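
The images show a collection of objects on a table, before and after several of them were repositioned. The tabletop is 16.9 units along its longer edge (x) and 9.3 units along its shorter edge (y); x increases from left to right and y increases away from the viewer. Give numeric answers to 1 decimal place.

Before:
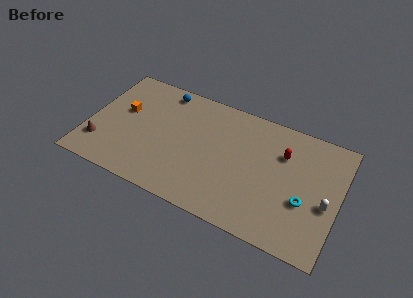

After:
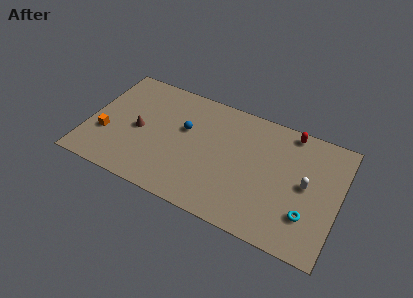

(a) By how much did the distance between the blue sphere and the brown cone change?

-3.6

Before: roughly 6.9 units apart; after: 3.3. That's 3.6 units closer together.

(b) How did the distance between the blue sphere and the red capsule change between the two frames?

-1.2

Before: roughly 8.6 units apart; after: 7.4. That's 1.2 units closer together.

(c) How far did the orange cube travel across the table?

2.5

From (2.2, 5.5) to (1.3, 3.2), the orange cube covered √(0.9² + 2.3²) ≈ 2.5 units.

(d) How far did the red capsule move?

1.9

The red capsule moved from about (13.0, 6.5) to (13.3, 8.4), a distance of √(0.3² + 1.9²) ≈ 1.9.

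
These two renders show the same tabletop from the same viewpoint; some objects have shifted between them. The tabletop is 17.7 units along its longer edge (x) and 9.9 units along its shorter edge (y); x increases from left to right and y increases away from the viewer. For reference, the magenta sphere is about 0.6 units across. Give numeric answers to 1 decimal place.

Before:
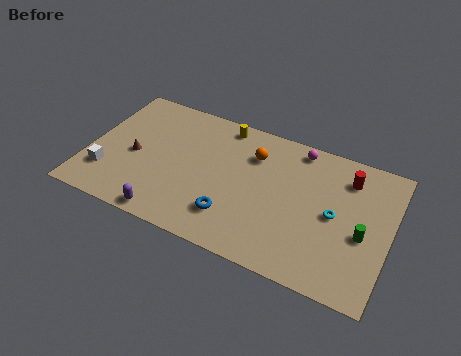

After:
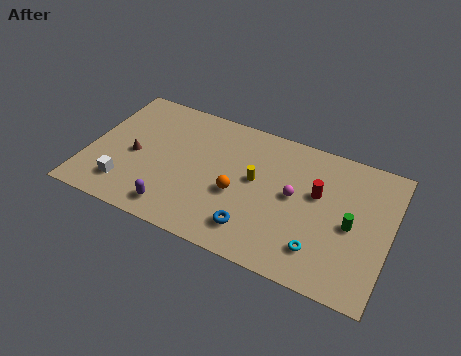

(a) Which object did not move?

the brown cone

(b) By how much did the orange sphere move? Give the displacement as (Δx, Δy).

(-0.6, -3.2)

The orange sphere was at about (9.5, 7.3) and moved to about (8.9, 4.1).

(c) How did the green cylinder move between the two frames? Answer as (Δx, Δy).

(-0.7, 0.4)

The green cylinder started near (16.2, 4.2) and ended near (15.5, 4.6).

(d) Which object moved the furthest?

the yellow cylinder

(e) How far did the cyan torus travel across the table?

2.8

The cyan torus moved from about (14.5, 4.9) to (13.9, 2.2), a distance of √(0.6² + 2.7²) ≈ 2.8.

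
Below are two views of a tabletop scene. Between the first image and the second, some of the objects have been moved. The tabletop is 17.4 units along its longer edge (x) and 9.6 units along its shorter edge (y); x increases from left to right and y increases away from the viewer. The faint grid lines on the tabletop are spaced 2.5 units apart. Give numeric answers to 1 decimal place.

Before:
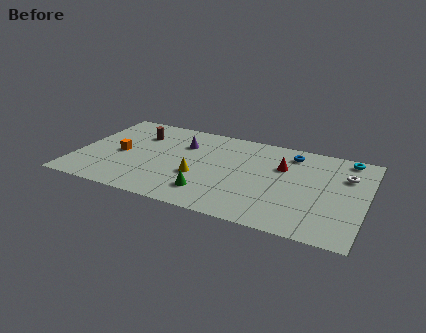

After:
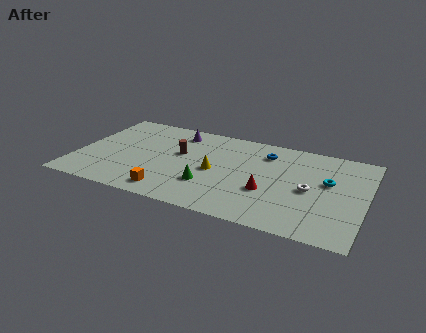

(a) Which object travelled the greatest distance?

the orange cube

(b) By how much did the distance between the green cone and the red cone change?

-2.3

The distance was about 5.9 in the first image and 3.6 in the second, so they moved 2.3 units closer together.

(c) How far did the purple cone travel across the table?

1.3

The purple cone was near (6.2, 6.8) before and (5.7, 8.0) after, so it travelled √(0.5² + 1.2²) ≈ 1.3 units.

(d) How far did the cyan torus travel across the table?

3.0

From (16.0, 8.6) to (15.1, 5.7), the cyan torus covered √(0.9² + 2.9²) ≈ 3.0 units.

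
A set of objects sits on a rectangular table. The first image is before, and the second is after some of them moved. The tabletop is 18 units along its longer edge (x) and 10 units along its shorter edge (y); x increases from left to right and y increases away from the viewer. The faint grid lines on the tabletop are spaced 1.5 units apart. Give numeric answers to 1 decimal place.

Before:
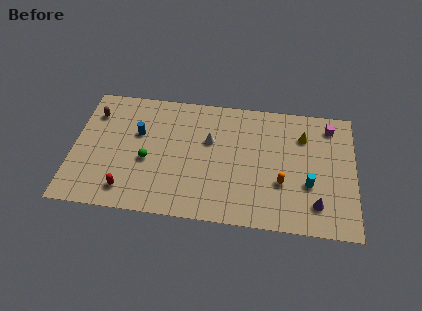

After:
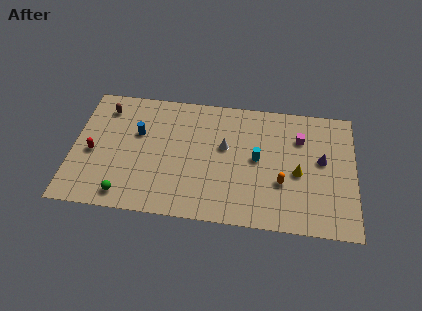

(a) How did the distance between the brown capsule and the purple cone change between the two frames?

-1.2

Before: roughly 15.4 units apart; after: 14.2. That's 1.2 units closer together.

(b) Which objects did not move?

the orange capsule and the blue cylinder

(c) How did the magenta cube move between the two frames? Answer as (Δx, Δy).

(-1.9, -1.2)

The magenta cube was at about (16.4, 8.4) and moved to about (14.5, 7.2).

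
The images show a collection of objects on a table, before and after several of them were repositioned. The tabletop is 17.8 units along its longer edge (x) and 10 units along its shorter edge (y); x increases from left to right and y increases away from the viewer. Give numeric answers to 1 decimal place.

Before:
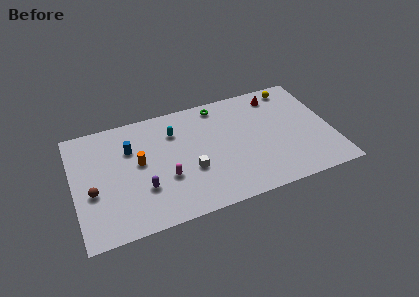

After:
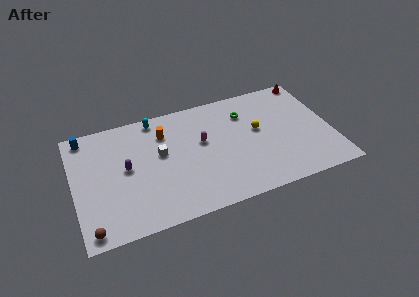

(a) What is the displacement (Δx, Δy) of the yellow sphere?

(-2.8, -3.1)

The yellow sphere started near (15.6, 8.8) and ended near (12.8, 5.7).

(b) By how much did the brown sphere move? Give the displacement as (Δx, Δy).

(-0.3, -3.0)

From the two frames, the brown sphere sits at roughly (1.2, 4.0) before and (0.9, 1.0) after.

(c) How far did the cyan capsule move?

2.0

From (7.1, 7.4) to (5.9, 9.0), the cyan capsule covered √(1.2² + 1.6²) ≈ 2.0 units.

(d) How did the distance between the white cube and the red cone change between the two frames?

+3.4

Before: roughly 8.0 units apart; after: 11.4. That's 3.4 units further apart.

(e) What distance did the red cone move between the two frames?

2.6

The red cone was near (14.4, 8.4) before and (16.9, 9.2) after, so it travelled √(2.5² + 0.8²) ≈ 2.6 units.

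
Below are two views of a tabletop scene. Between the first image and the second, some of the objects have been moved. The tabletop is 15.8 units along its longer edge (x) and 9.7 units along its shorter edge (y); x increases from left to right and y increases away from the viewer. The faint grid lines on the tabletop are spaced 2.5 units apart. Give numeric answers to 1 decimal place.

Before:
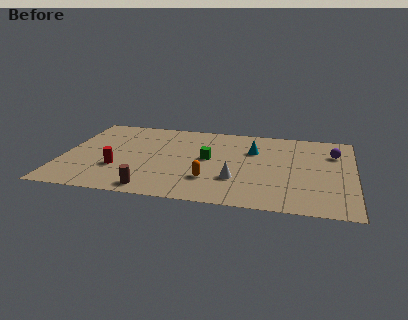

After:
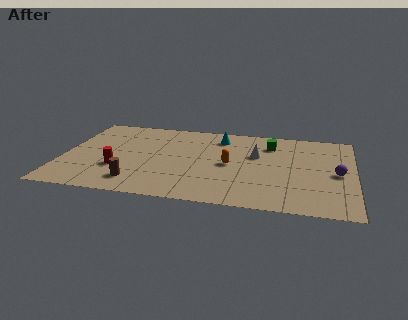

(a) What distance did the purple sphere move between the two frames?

2.4

From (14.7, 7.0) to (14.9, 4.6), the purple sphere covered √(0.2² + 2.4²) ≈ 2.4 units.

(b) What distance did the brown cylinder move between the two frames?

1.1

The brown cylinder moved from about (5.1, 1.1) to (4.2, 1.8), a distance of √(0.9² + 0.7²) ≈ 1.1.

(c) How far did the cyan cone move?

2.3

From (10.3, 6.6) to (8.4, 7.9), the cyan cone covered √(1.9² + 1.3²) ≈ 2.3 units.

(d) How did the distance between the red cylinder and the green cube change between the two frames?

+4.0

The distance was about 5.2 in the first image and 9.2 in the second, so they moved 4.0 units further apart.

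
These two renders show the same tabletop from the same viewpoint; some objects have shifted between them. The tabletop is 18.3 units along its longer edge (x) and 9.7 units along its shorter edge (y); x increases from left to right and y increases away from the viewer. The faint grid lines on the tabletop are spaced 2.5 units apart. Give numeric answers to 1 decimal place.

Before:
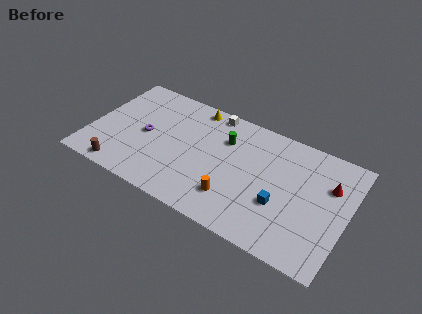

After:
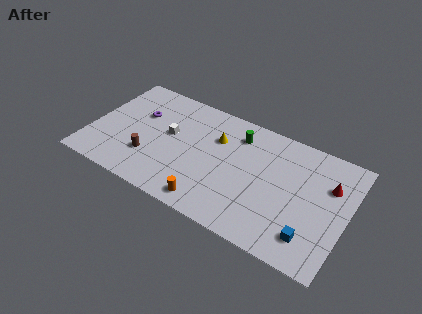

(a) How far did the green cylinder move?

1.1

The green cylinder moved from about (9.4, 6.9) to (10.2, 7.7), a distance of √(0.8² + 0.8²) ≈ 1.1.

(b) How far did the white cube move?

4.3

The white cube was near (8.2, 8.8) before and (5.5, 5.5) after, so it travelled √(2.7² + 3.3²) ≈ 4.3 units.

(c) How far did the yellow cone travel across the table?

2.8

From (6.9, 8.7) to (8.8, 6.7), the yellow cone covered √(1.9² + 2.0²) ≈ 2.8 units.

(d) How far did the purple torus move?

1.7

The purple torus was near (3.9, 4.7) before and (3.2, 6.3) after, so it travelled √(0.7² + 1.6²) ≈ 1.7 units.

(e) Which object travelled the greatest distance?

the white cube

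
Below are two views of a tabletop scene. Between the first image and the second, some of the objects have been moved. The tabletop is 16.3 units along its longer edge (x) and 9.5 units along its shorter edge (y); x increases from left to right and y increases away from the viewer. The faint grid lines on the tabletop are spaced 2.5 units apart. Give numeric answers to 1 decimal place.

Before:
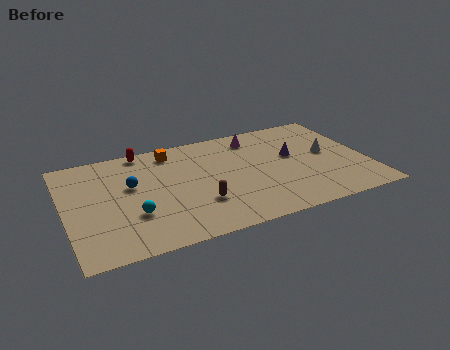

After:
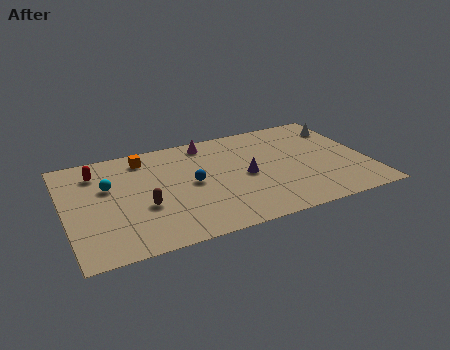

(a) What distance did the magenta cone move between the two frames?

2.6

The magenta cone was near (10.6, 7.9) before and (8.0, 8.3) after, so it travelled √(2.6² + 0.4²) ≈ 2.6 units.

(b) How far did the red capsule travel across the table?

2.9

The red capsule moved from about (4.5, 8.7) to (1.9, 7.5), a distance of √(2.6² + 1.2²) ≈ 2.9.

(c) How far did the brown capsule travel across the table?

3.0

The brown capsule moved from about (7.0, 2.9) to (4.1, 3.6), a distance of √(2.9² + 0.7²) ≈ 3.0.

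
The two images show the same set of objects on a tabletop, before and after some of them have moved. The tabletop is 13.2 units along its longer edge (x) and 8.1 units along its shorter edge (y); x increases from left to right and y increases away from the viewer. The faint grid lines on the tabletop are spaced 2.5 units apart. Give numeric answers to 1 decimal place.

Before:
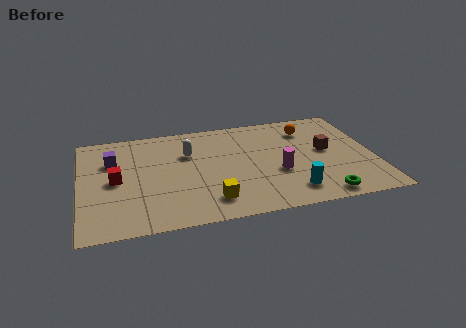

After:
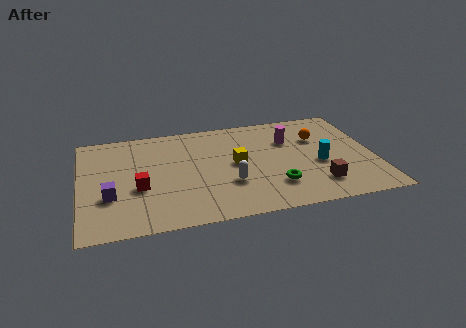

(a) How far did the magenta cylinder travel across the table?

2.6

The magenta cylinder was near (8.8, 3.1) before and (9.5, 5.6) after, so it travelled √(0.7² + 2.5²) ≈ 2.6 units.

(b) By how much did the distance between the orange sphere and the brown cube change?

+1.7

The distance was about 2.0 in the first image and 3.7 in the second, so they moved 1.7 units further apart.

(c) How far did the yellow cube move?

2.9

The yellow cube moved from about (5.7, 1.6) to (7.0, 4.2), a distance of √(1.3² + 2.6²) ≈ 2.9.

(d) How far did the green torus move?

2.3

From (10.6, 0.9) to (8.6, 2.1), the green torus covered √(2.0² + 1.2²) ≈ 2.3 units.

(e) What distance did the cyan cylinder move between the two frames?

2.4

The cyan cylinder moved from about (9.3, 1.5) to (10.7, 3.4), a distance of √(1.4² + 1.9²) ≈ 2.4.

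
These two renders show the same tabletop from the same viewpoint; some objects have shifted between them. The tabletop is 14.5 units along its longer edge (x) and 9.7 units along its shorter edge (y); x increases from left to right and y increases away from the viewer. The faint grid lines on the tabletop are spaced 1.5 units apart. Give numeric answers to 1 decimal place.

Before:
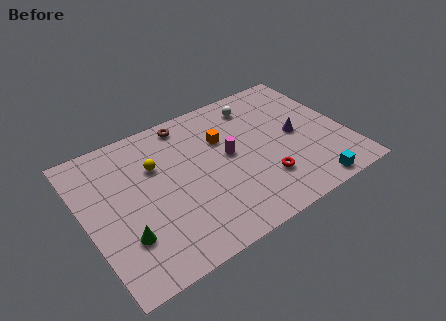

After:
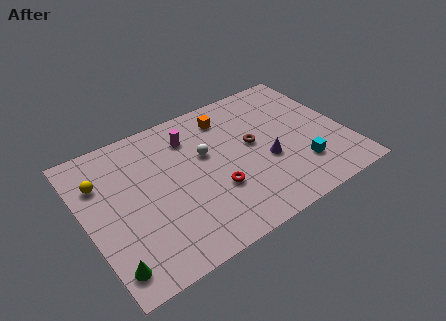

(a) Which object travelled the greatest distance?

the brown torus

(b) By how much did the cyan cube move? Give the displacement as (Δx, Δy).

(-0.2, 1.6)

The cyan cube started near (11.8, 0.9) and ended near (11.6, 2.5).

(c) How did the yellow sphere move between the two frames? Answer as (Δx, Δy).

(-3.0, 0.4)

The yellow sphere was at about (4.1, 6.5) and moved to about (1.1, 6.9).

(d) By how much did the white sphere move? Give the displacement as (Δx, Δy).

(-3.3, -2.1)

The white sphere started near (10.1, 8.0) and ended near (6.8, 5.9).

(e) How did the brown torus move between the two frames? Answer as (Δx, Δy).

(3.2, -3.3)

From the two frames, the brown torus sits at roughly (6.2, 8.6) before and (9.4, 5.3) after.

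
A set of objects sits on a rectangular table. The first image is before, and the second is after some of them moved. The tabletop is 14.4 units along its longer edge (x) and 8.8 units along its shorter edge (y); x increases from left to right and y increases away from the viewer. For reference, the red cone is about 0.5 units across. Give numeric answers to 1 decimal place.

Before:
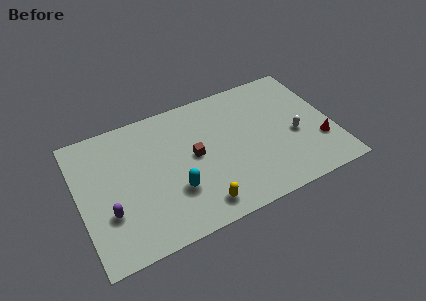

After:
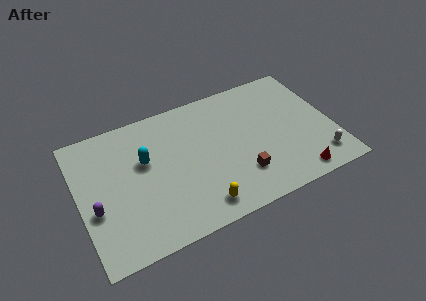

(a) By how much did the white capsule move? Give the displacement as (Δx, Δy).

(1.1, -2.1)

From the two frames, the white capsule sits at roughly (12.2, 3.7) before and (13.3, 1.6) after.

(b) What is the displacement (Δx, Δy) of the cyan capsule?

(-1.4, 2.6)

The cyan capsule was at about (5.2, 2.8) and moved to about (3.8, 5.4).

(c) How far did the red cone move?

2.3

The red cone was near (13.5, 2.7) before and (11.9, 1.0) after, so it travelled √(1.6² + 1.7²) ≈ 2.3 units.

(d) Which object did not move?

the yellow capsule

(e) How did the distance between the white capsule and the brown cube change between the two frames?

-1.3

The distance was about 5.8 in the first image and 4.5 in the second, so they moved 1.3 units closer together.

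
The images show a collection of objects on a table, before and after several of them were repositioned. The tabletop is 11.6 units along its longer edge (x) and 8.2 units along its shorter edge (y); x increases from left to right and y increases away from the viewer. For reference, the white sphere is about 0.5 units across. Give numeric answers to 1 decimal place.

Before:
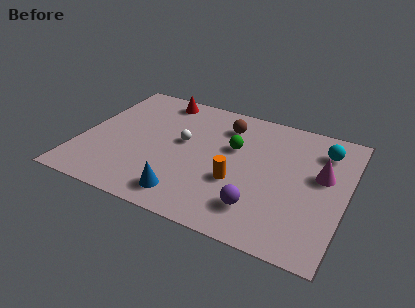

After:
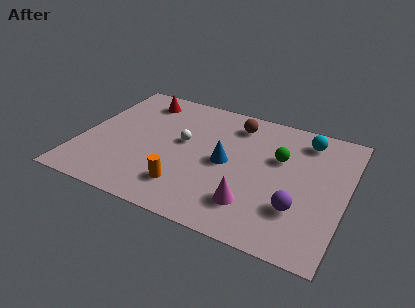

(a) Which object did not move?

the white sphere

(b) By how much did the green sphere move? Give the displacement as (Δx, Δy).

(2.0, 0.1)

The green sphere started near (6.6, 5.1) and ended near (8.6, 5.2).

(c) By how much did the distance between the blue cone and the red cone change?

-1.2

They were about 6.2 units apart before and 5.0 after — 1.2 units closer together.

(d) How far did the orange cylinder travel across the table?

2.4

The orange cylinder was near (7.0, 3.0) before and (4.9, 1.8) after, so it travelled √(2.1² + 1.2²) ≈ 2.4 units.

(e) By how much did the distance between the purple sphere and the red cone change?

+1.3

Before: roughly 7.4 units apart; after: 8.7. That's 1.3 units further apart.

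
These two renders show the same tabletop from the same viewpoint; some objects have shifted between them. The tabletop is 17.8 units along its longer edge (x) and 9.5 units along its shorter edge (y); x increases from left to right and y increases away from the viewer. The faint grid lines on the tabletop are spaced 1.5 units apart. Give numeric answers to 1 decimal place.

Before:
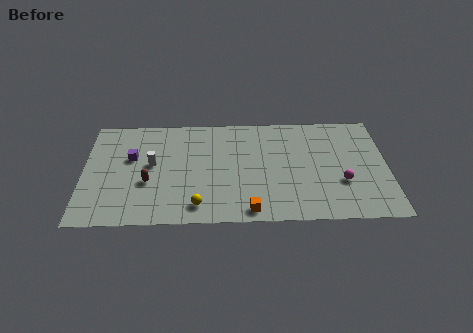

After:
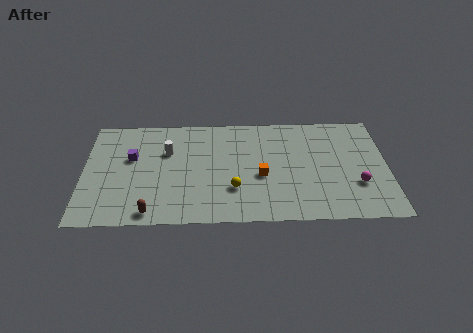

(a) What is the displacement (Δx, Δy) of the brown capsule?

(0.2, -2.6)

From the two frames, the brown capsule sits at roughly (3.8, 3.6) before and (4.0, 1.0) after.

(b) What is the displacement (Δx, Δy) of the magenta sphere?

(0.9, -0.2)

The magenta sphere was at about (15.1, 3.3) and moved to about (16.0, 3.1).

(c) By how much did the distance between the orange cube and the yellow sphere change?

-1.1

Before: roughly 3.0 units apart; after: 1.9. That's 1.1 units closer together.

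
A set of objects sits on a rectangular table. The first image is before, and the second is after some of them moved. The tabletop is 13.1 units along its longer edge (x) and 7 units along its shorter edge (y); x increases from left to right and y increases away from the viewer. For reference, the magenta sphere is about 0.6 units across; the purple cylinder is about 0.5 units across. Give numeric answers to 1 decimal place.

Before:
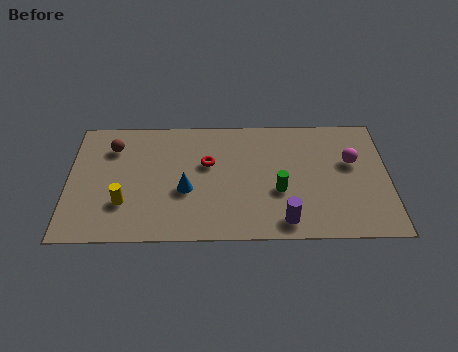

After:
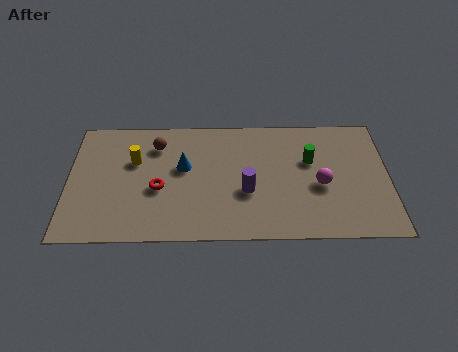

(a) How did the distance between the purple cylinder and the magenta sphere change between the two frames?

-1.3

The distance was about 4.3 in the first image and 3.0 in the second, so they moved 1.3 units closer together.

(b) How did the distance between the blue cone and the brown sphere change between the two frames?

-2.2

The distance was about 3.9 in the first image and 1.7 in the second, so they moved 2.2 units closer together.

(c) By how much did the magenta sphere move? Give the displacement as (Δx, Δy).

(-1.3, -1.3)

From the two frames, the magenta sphere sits at roughly (11.6, 4.3) before and (10.3, 3.0) after.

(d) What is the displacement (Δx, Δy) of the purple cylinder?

(-1.5, 1.7)

The purple cylinder started near (8.8, 1.0) and ended near (7.3, 2.7).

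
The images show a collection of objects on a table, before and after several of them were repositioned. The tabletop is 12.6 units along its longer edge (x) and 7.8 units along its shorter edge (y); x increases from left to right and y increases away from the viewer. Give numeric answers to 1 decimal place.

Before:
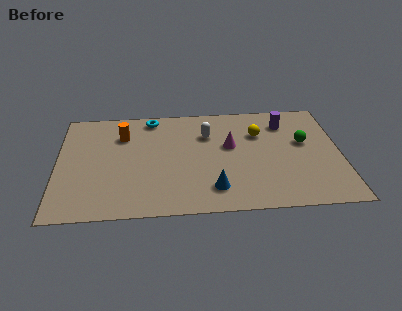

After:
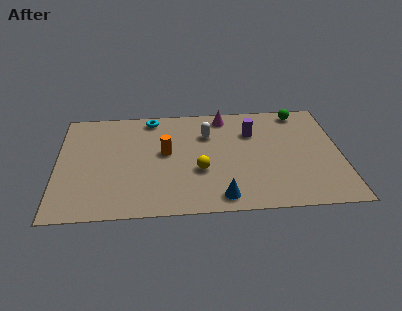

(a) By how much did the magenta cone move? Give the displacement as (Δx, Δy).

(-0.2, 2.2)

The magenta cone was at about (7.7, 4.6) and moved to about (7.5, 6.8).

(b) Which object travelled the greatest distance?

the yellow sphere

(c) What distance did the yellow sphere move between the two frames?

3.7

From (9.0, 5.4) to (6.3, 2.9), the yellow sphere covered √(2.7² + 2.5²) ≈ 3.7 units.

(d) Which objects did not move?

the white capsule and the cyan torus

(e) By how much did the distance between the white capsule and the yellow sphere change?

+0.3

They were about 2.3 units apart before and 2.6 after — 0.3 units further apart.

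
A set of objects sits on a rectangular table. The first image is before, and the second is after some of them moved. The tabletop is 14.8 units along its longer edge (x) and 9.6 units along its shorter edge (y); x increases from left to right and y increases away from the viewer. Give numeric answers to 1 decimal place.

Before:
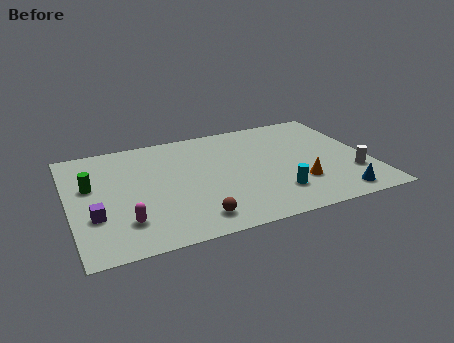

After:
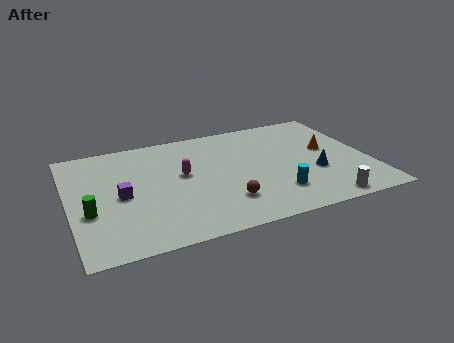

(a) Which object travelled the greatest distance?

the magenta capsule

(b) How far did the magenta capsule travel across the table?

4.4

The magenta capsule moved from about (2.5, 2.3) to (5.6, 5.4), a distance of √(3.1² + 3.1²) ≈ 4.4.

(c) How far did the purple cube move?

1.9

From (1.1, 3.2) to (2.5, 4.5), the purple cube covered √(1.4² + 1.3²) ≈ 1.9 units.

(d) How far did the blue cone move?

2.4

From (12.8, 1.2) to (12.0, 3.5), the blue cone covered √(0.8² + 2.3²) ≈ 2.4 units.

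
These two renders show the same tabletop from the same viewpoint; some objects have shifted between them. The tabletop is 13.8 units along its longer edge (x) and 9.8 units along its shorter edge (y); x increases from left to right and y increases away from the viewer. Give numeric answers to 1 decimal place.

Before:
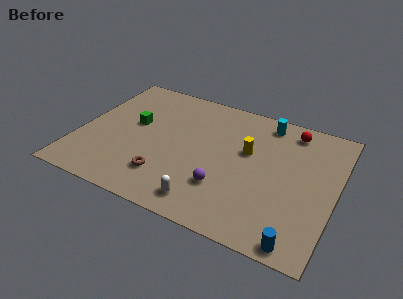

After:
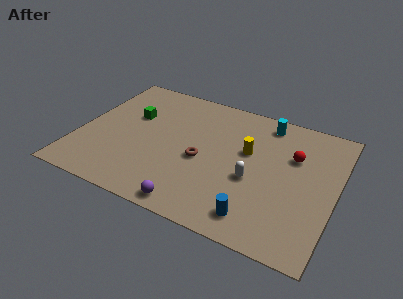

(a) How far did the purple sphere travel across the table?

2.4

From (8.1, 2.8) to (6.7, 0.9), the purple sphere covered √(1.4² + 1.9²) ≈ 2.4 units.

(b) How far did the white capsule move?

3.4

From (7.3, 1.4) to (9.5, 4.0), the white capsule covered √(2.2² + 2.6²) ≈ 3.4 units.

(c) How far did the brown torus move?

2.6

The brown torus was near (5.0, 2.3) before and (6.7, 4.3) after, so it travelled √(1.7² + 2.0²) ≈ 2.6 units.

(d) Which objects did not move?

the yellow cylinder and the cyan cylinder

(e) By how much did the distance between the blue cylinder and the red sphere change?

-2.5

The distance was about 7.7 in the first image and 5.2 in the second, so they moved 2.5 units closer together.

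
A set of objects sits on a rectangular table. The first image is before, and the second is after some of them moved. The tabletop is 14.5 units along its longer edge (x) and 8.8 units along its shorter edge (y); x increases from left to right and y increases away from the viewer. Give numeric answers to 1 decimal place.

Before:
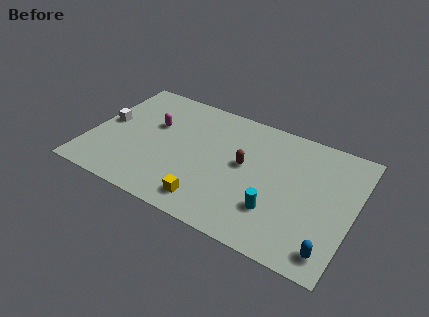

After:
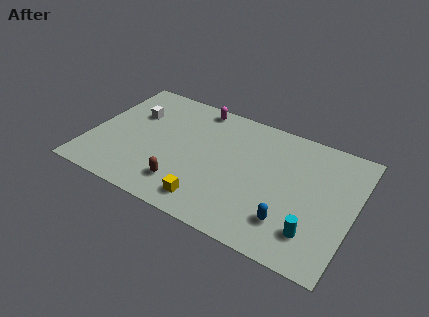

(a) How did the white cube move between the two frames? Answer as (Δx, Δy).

(1.3, 1.3)

The white cube started near (0.8, 4.6) and ended near (2.1, 5.9).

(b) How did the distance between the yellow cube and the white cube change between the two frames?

-0.3

Before: roughly 7.0 units apart; after: 6.7. That's 0.3 units closer together.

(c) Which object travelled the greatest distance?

the brown capsule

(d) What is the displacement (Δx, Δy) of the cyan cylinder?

(2.1, -0.5)

The cyan cylinder was at about (10.5, 2.5) and moved to about (12.6, 2.0).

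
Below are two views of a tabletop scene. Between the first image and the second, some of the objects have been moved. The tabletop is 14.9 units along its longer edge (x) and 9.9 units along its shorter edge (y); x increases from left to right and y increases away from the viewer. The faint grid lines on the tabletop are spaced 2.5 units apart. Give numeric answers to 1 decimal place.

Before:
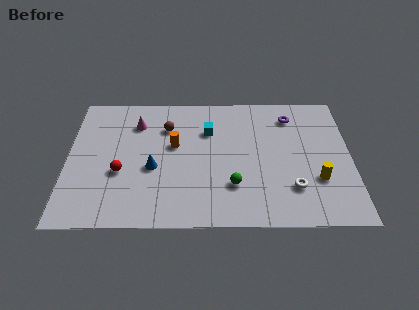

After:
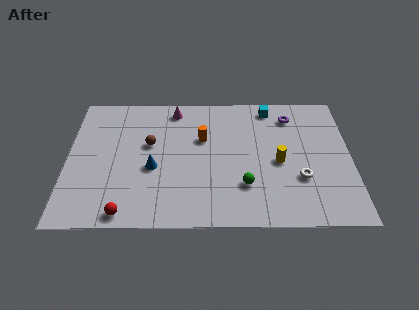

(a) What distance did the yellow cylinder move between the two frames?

2.4

The yellow cylinder was near (13.1, 3.2) before and (11.1, 4.5) after, so it travelled √(2.0² + 1.3²) ≈ 2.4 units.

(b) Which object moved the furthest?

the cyan cube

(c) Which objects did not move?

the blue cone and the purple torus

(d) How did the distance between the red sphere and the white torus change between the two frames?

+0.3

Before: roughly 9.1 units apart; after: 9.4. That's 0.3 units further apart.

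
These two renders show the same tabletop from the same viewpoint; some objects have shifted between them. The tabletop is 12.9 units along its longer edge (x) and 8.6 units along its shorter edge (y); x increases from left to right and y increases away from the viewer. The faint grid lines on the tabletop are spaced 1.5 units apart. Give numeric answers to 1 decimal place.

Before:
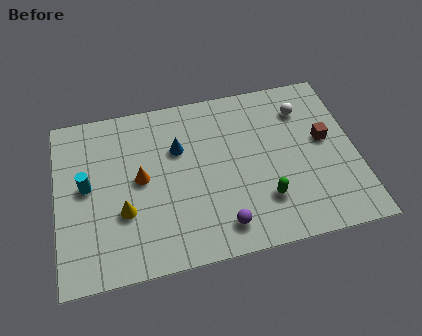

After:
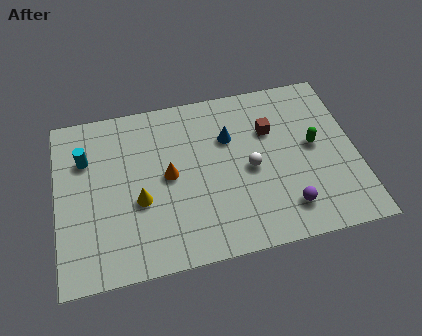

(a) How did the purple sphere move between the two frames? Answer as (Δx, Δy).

(2.8, 0.3)

From the two frames, the purple sphere sits at roughly (6.9, 1.4) before and (9.7, 1.7) after.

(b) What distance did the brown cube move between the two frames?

2.5

From (11.6, 4.8) to (9.3, 5.8), the brown cube covered √(2.3² + 1.0²) ≈ 2.5 units.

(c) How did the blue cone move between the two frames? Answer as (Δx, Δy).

(2.2, 0.1)

The blue cone started near (5.3, 5.7) and ended near (7.5, 5.8).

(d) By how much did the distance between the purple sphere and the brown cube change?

-1.7

The distance was about 5.8 in the first image and 4.1 in the second, so they moved 1.7 units closer together.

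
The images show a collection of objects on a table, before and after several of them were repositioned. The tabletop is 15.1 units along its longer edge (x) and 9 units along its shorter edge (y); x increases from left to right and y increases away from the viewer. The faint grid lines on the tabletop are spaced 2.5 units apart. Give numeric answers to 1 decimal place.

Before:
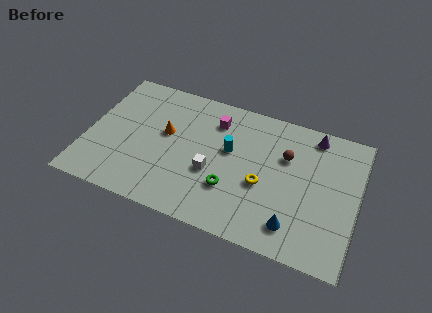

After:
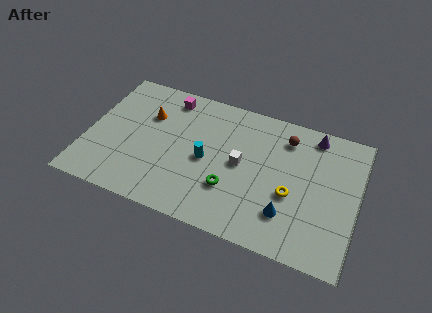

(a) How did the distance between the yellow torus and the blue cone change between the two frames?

-1.5

Before: roughly 2.8 units apart; after: 1.3. That's 1.5 units closer together.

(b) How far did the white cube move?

1.9

From (7.1, 3.5) to (8.6, 4.6), the white cube covered √(1.5² + 1.1²) ≈ 1.9 units.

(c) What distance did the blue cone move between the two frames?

0.7

The blue cone was near (11.8, 1.7) before and (11.4, 2.3) after, so it travelled √(0.4² + 0.6²) ≈ 0.7 units.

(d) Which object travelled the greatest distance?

the magenta cube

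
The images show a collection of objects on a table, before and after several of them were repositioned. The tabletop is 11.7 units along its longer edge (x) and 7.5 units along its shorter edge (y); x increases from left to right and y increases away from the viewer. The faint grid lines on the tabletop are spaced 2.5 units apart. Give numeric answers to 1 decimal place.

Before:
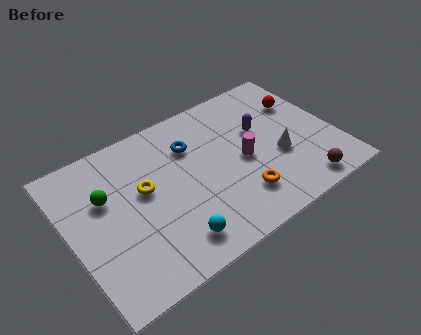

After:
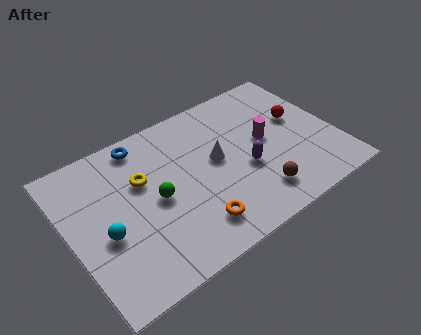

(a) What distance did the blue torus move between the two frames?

2.3

The blue torus moved from about (5.6, 5.4) to (3.6, 6.6), a distance of √(2.0² + 1.2²) ≈ 2.3.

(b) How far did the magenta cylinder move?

1.2

The magenta cylinder moved from about (7.6, 3.5) to (8.7, 4.0), a distance of √(1.1² + 0.5²) ≈ 1.2.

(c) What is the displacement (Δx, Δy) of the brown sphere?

(-1.9, 0.6)

The brown sphere started near (9.7, 0.9) and ended near (7.8, 1.5).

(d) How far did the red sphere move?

0.9

From (10.6, 5.2) to (10.3, 4.4), the red sphere covered √(0.3² + 0.8²) ≈ 0.9 units.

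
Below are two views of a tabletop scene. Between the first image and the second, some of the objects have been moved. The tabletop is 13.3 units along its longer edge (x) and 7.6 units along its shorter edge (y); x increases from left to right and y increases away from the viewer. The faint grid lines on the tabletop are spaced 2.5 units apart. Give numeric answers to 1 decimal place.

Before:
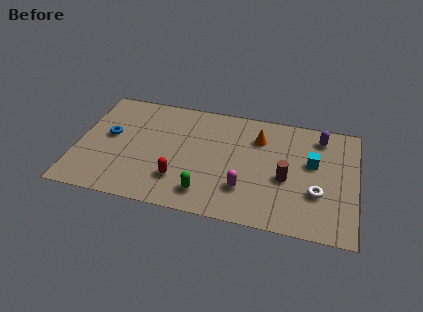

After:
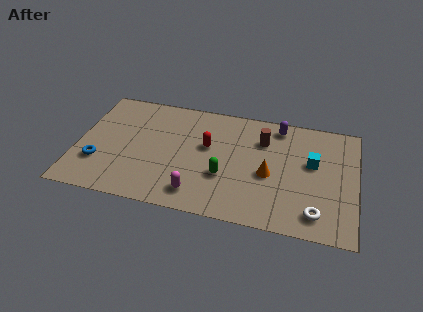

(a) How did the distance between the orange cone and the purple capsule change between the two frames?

+0.3

They were about 3.0 units apart before and 3.3 after — 0.3 units further apart.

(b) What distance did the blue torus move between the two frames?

1.9

The blue torus moved from about (1.5, 4.2) to (1.1, 2.3), a distance of √(0.4² + 1.9²) ≈ 1.9.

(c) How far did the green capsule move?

1.5

From (6.3, 1.4) to (7.1, 2.7), the green capsule covered √(0.8² + 1.3²) ≈ 1.5 units.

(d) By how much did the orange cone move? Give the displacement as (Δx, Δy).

(0.6, -2.3)

The orange cone started near (8.6, 5.6) and ended near (9.2, 3.3).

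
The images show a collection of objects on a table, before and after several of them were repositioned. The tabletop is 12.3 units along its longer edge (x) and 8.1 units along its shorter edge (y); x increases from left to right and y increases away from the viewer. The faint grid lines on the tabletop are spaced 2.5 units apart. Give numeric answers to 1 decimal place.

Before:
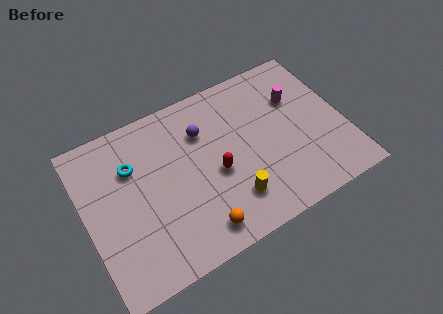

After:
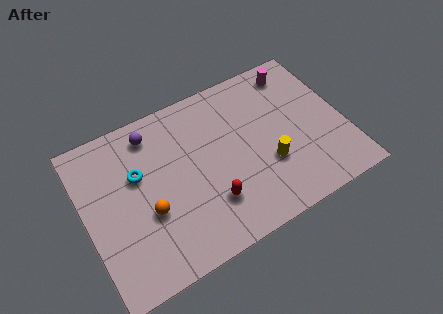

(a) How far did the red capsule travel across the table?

1.4

The red capsule was near (6.1, 3.5) before and (5.6, 2.2) after, so it travelled √(0.5² + 1.3²) ≈ 1.4 units.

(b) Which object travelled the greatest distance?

the orange sphere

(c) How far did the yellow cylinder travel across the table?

2.1

The yellow cylinder was near (6.6, 1.9) before and (8.5, 2.8) after, so it travelled √(1.9² + 0.9²) ≈ 2.1 units.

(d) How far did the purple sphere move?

2.5

The purple sphere moved from about (5.8, 5.8) to (3.5, 6.8), a distance of √(2.3² + 1.0²) ≈ 2.5.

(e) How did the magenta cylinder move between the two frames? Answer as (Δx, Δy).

(0.2, 1.4)

The magenta cylinder started near (10.3, 5.5) and ended near (10.5, 6.9).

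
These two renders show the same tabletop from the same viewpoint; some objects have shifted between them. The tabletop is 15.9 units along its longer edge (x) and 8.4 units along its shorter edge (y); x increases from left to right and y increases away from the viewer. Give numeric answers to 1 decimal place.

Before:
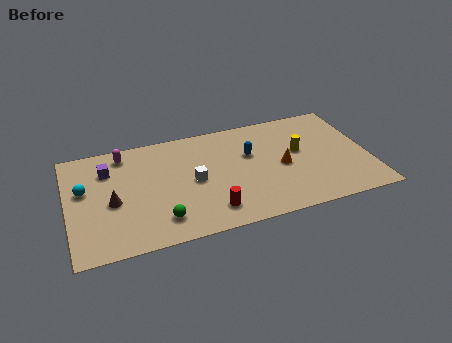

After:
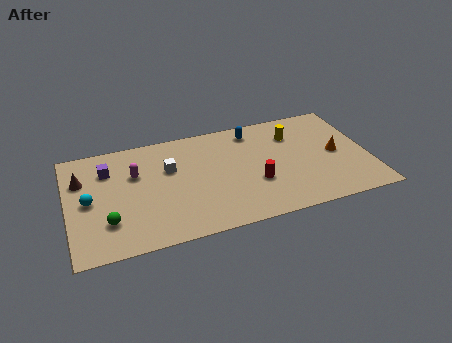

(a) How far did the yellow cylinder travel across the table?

1.4

The yellow cylinder was near (12.3, 4.8) before and (12.1, 6.2) after, so it travelled √(0.2² + 1.4²) ≈ 1.4 units.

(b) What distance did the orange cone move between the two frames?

2.9

From (11.3, 3.9) to (14.2, 4.1), the orange cone covered √(2.9² + 0.2²) ≈ 2.9 units.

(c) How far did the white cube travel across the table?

1.8

The white cube was near (6.6, 4.1) before and (5.4, 5.4) after, so it travelled √(1.2² + 1.3²) ≈ 1.8 units.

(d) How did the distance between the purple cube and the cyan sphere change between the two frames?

+0.6

Before: roughly 1.8 units apart; after: 2.4. That's 0.6 units further apart.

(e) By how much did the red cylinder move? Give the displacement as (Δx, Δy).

(2.5, 1.4)

The red cylinder started near (7.3, 1.6) and ended near (9.8, 3.0).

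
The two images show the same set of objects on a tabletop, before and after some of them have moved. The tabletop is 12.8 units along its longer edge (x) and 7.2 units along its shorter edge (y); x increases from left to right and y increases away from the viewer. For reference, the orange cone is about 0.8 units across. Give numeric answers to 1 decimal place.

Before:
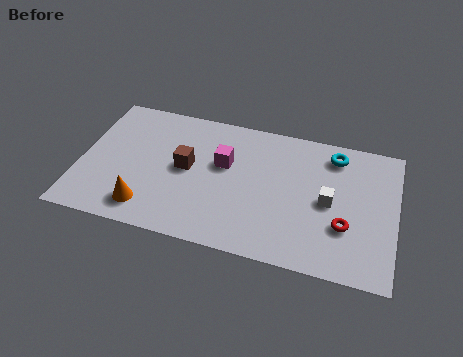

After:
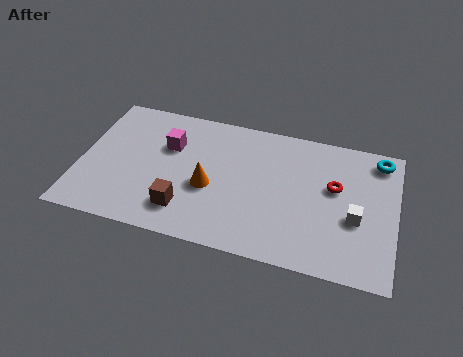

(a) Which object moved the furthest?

the orange cone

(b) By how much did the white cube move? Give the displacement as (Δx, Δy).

(1.1, -0.6)

The white cube was at about (10.1, 3.5) and moved to about (11.2, 2.9).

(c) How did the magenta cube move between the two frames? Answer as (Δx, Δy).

(-2.3, 0.4)

The magenta cube started near (5.8, 4.4) and ended near (3.5, 4.8).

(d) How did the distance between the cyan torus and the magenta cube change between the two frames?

+3.9

The distance was about 4.7 in the first image and 8.6 in the second, so they moved 3.9 units further apart.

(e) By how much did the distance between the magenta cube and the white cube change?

+3.5

They were about 4.4 units apart before and 7.9 after — 3.5 units further apart.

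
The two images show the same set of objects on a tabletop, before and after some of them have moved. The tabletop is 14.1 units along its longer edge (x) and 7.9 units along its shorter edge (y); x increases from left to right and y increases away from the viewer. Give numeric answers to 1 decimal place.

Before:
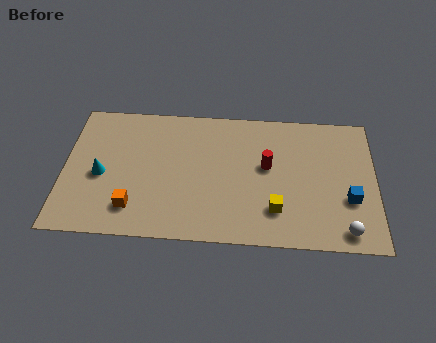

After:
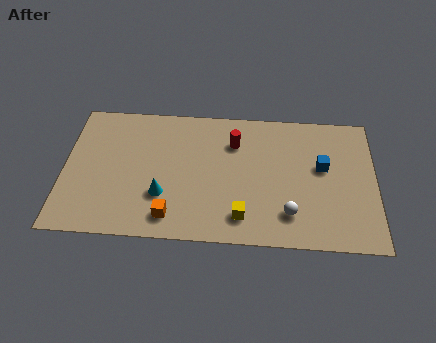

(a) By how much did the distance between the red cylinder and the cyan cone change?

-3.0

The distance was about 7.6 in the first image and 4.6 in the second, so they moved 3.0 units closer together.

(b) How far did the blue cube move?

2.2

From (12.9, 2.8) to (11.7, 4.6), the blue cube covered √(1.2² + 1.8²) ≈ 2.2 units.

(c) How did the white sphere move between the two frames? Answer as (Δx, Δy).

(-2.5, 0.8)

The white sphere was at about (12.7, 1.0) and moved to about (10.2, 1.8).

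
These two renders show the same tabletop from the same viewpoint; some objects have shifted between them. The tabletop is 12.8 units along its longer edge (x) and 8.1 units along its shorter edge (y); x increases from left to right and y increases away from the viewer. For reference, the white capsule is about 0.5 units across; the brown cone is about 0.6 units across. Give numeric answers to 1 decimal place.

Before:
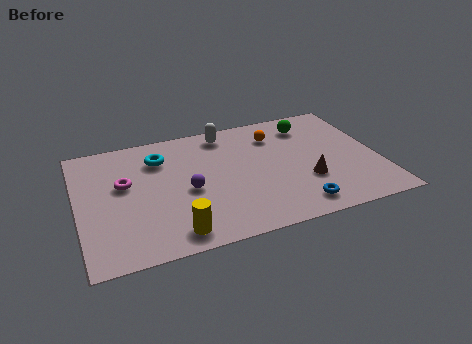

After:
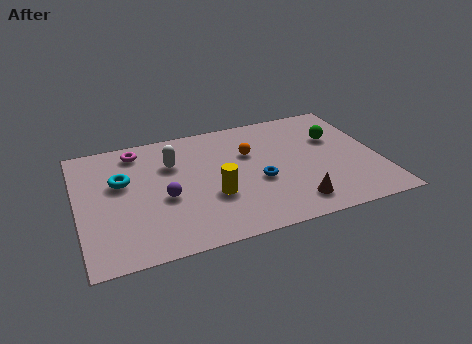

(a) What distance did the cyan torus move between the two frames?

2.0

From (3.6, 6.1) to (1.9, 5.0), the cyan torus covered √(1.7² + 1.1²) ≈ 2.0 units.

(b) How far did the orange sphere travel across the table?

1.5

From (8.6, 6.2) to (7.4, 5.3), the orange sphere covered √(1.2² + 0.9²) ≈ 1.5 units.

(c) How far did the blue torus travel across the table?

2.5

The blue torus was near (9.0, 1.2) before and (7.6, 3.3) after, so it travelled √(1.4² + 2.1²) ≈ 2.5 units.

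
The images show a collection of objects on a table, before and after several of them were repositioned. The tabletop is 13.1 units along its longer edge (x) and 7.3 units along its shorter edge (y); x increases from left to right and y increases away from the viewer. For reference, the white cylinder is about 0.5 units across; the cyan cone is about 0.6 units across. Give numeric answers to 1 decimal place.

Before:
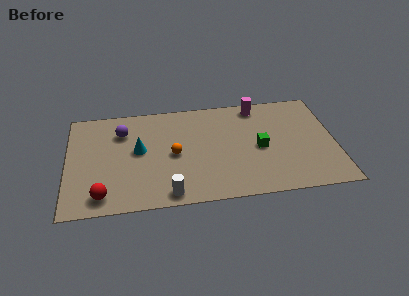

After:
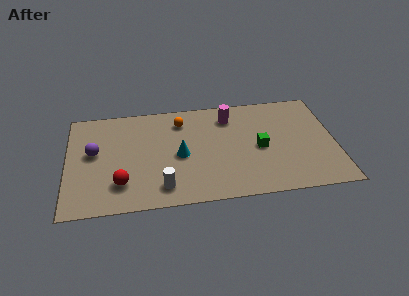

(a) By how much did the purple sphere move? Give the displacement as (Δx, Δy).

(-1.4, -1.3)

The purple sphere started near (2.7, 5.4) and ended near (1.3, 4.1).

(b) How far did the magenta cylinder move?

1.5

The magenta cylinder was near (9.4, 6.4) before and (8.0, 5.8) after, so it travelled √(1.4² + 0.6²) ≈ 1.5 units.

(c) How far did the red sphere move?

1.1

The red sphere moved from about (1.7, 1.1) to (2.6, 1.8), a distance of √(0.9² + 0.7²) ≈ 1.1.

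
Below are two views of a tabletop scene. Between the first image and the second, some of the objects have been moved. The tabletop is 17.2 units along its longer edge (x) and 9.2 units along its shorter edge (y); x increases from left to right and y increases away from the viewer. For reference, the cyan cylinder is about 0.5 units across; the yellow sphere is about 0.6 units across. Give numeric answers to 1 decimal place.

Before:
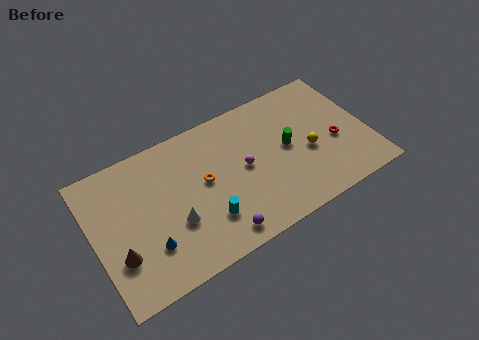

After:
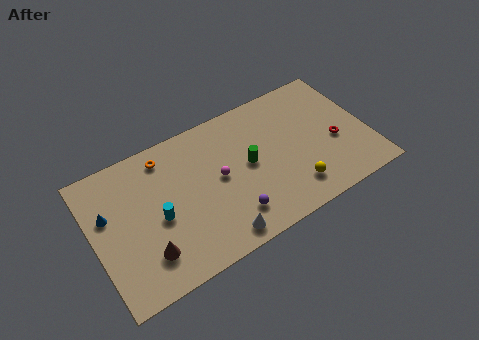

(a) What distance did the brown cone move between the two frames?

1.7

From (1.3, 2.9) to (2.9, 2.2), the brown cone covered √(1.6² + 0.7²) ≈ 1.7 units.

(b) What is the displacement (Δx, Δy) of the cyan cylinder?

(-2.8, 1.6)

The cyan cylinder started near (6.7, 2.5) and ended near (3.9, 4.1).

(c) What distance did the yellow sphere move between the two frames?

2.4

From (13.4, 3.9) to (12.1, 1.9), the yellow sphere covered √(1.3² + 2.0²) ≈ 2.4 units.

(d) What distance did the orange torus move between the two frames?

3.5

The orange torus moved from about (6.9, 5.0) to (4.8, 7.8), a distance of √(2.1² + 2.8²) ≈ 3.5.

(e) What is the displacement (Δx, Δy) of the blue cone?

(-2.1, 3.2)

From the two frames, the blue cone sits at roughly (3.1, 2.6) before and (1.0, 5.8) after.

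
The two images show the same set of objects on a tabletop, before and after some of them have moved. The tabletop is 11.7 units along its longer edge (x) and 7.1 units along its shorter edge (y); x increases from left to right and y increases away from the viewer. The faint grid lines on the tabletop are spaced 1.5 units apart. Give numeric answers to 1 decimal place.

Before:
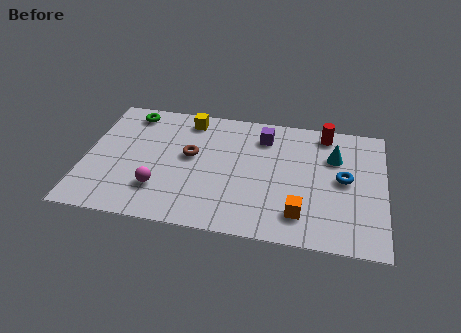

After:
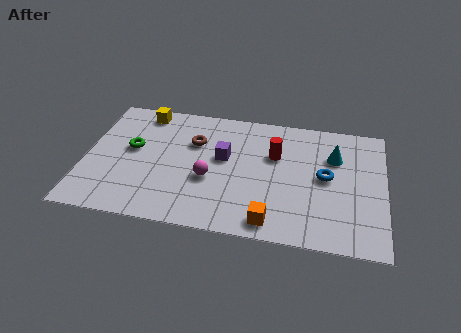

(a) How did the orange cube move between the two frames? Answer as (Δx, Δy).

(-1.1, -0.6)

From the two frames, the orange cube sits at roughly (8.5, 1.5) before and (7.4, 0.9) after.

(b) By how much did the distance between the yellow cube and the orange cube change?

+1.0

The distance was about 6.5 in the first image and 7.5 in the second, so they moved 1.0 units further apart.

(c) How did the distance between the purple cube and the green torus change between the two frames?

-1.7

Before: roughly 5.3 units apart; after: 3.6. That's 1.7 units closer together.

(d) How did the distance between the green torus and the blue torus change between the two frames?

-1.2

Before: roughly 8.8 units apart; after: 7.6. That's 1.2 units closer together.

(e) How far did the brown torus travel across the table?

0.8

The brown torus moved from about (4.1, 4.0) to (4.2, 4.8), a distance of √(0.1² + 0.8²) ≈ 0.8.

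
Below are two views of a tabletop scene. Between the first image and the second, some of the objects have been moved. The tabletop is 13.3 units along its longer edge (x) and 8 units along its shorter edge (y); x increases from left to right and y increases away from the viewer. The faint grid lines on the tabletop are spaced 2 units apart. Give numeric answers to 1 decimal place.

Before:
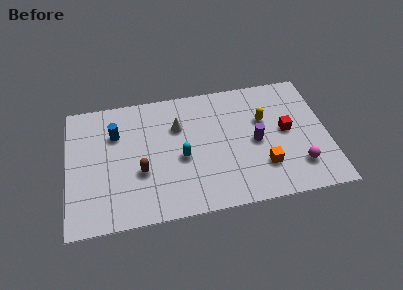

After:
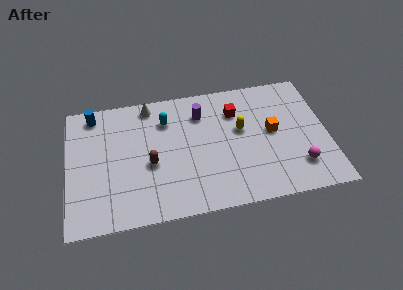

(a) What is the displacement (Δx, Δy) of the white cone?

(-1.4, 1.6)

The white cone was at about (5.7, 5.5) and moved to about (4.3, 7.1).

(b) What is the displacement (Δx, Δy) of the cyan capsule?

(-0.7, 2.5)

The cyan capsule was at about (5.8, 3.5) and moved to about (5.1, 6.0).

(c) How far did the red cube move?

3.0

The red cube moved from about (11.2, 4.2) to (8.7, 5.9), a distance of √(2.5² + 1.7²) ≈ 3.0.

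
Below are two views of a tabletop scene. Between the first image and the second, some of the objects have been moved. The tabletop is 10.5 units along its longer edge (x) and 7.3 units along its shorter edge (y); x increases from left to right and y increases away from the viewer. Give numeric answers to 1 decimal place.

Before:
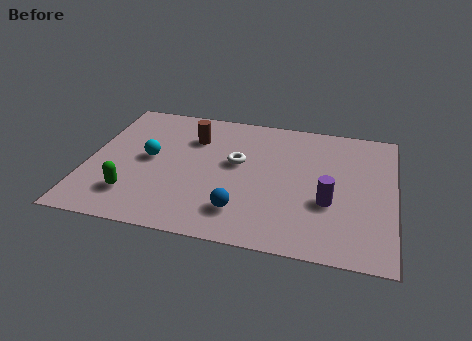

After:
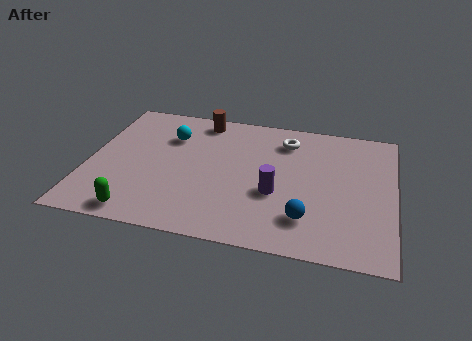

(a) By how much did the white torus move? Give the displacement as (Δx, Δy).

(1.6, 1.6)

The white torus was at about (5.1, 4.2) and moved to about (6.7, 5.8).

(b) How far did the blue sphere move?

2.2

From (5.4, 1.6) to (7.6, 1.7), the blue sphere covered √(2.2² + 0.1²) ≈ 2.2 units.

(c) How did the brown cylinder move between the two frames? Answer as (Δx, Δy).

(0.2, 1.1)

The brown cylinder was at about (3.5, 5.3) and moved to about (3.7, 6.4).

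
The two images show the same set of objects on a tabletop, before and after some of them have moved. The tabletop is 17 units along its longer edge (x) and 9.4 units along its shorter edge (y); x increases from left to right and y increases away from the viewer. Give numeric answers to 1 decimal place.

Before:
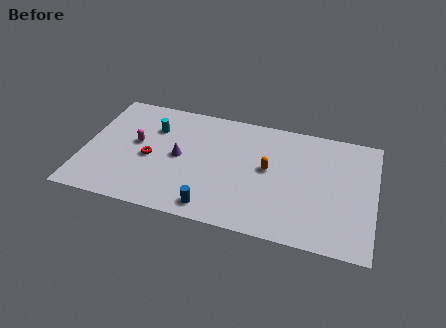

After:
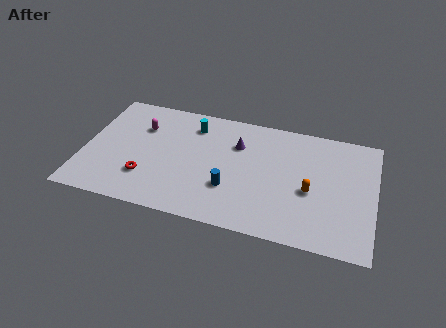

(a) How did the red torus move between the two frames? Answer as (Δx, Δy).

(-0.1, -1.6)

The red torus started near (3.9, 4.2) and ended near (3.8, 2.6).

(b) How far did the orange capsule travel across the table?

2.7

The orange capsule moved from about (10.8, 5.1) to (13.3, 4.0), a distance of √(2.5² + 1.1²) ≈ 2.7.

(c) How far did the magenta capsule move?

1.4

The magenta capsule was near (3.0, 5.2) before and (3.2, 6.6) after, so it travelled √(0.2² + 1.4²) ≈ 1.4 units.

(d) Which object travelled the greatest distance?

the purple cone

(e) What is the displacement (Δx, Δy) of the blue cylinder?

(0.9, 1.8)

The blue cylinder was at about (7.8, 1.2) and moved to about (8.7, 3.0).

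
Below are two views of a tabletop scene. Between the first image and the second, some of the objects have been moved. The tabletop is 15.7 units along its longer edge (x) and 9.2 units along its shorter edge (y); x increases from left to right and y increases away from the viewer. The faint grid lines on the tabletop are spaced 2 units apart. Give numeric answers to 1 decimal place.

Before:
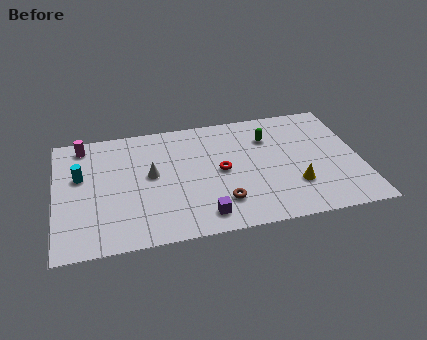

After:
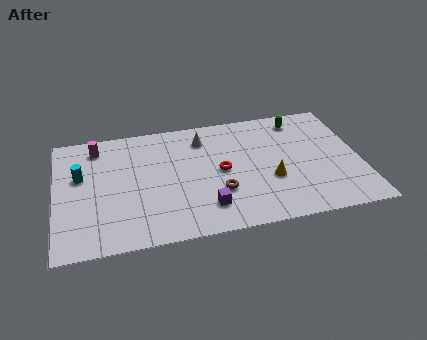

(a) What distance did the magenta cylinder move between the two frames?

0.8

The magenta cylinder moved from about (1.5, 8.0) to (2.2, 7.7), a distance of √(0.7² + 0.3²) ≈ 0.8.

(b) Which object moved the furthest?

the white cone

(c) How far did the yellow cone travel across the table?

1.4

The yellow cone was near (12.2, 2.7) before and (11.0, 3.4) after, so it travelled √(1.2² + 0.7²) ≈ 1.4 units.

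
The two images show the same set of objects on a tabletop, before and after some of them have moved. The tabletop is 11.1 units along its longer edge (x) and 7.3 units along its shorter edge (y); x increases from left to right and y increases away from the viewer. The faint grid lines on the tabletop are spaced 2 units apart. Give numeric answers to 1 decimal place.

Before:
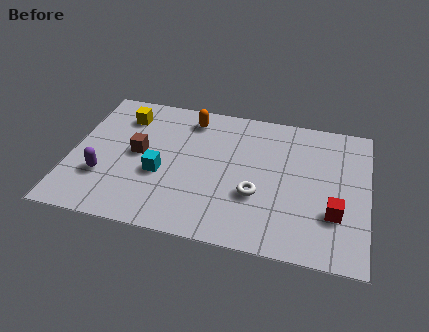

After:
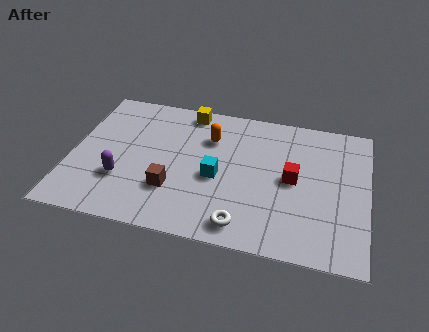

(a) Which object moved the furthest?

the yellow cube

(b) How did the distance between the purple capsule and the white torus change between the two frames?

-0.9

The distance was about 5.7 in the first image and 4.8 in the second, so they moved 0.9 units closer together.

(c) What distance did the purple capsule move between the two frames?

0.7

The purple capsule was near (1.3, 2.3) before and (2.0, 2.3) after, so it travelled √(0.7² + 0.0²) ≈ 0.7 units.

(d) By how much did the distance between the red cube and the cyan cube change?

-3.7

Before: roughly 6.5 units apart; after: 2.8. That's 3.7 units closer together.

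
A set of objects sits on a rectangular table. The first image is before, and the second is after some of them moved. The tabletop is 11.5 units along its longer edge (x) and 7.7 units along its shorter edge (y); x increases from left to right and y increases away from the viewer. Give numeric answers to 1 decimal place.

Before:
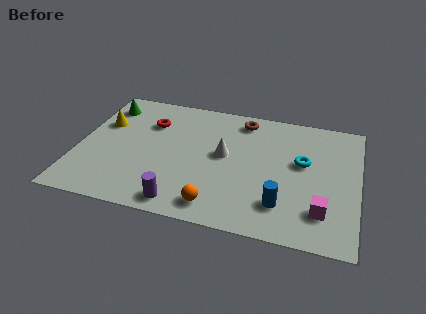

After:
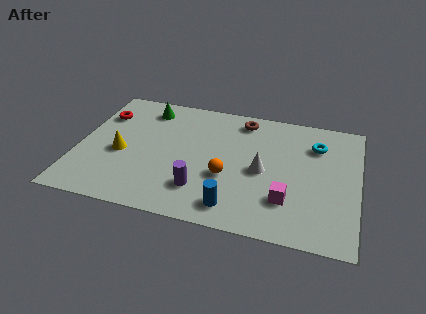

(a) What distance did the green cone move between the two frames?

1.7

The green cone moved from about (0.9, 6.2) to (2.6, 6.4), a distance of √(1.7² + 0.2²) ≈ 1.7.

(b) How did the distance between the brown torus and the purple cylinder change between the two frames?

-1.2

Before: roughly 6.1 units apart; after: 4.9. That's 1.2 units closer together.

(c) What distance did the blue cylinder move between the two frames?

2.0

The blue cylinder was near (8.5, 1.8) before and (6.6, 1.2) after, so it travelled √(1.9² + 0.6²) ≈ 2.0 units.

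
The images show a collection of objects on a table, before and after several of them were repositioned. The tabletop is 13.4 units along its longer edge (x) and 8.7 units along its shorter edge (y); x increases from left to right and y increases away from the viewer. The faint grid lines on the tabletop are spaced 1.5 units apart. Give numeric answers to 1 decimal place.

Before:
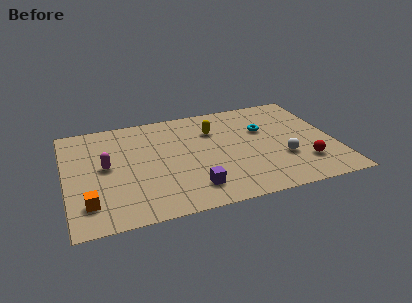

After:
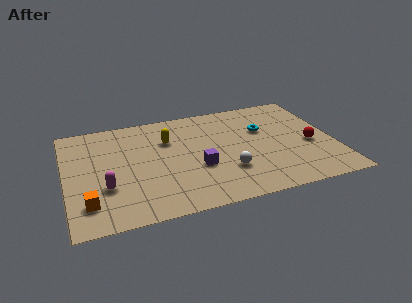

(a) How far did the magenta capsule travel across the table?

1.7

From (2.0, 4.6) to (1.9, 2.9), the magenta capsule covered √(0.1² + 1.7²) ≈ 1.7 units.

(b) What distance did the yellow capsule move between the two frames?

2.3

The yellow capsule moved from about (7.5, 6.2) to (5.2, 6.0), a distance of √(2.3² + 0.2²) ≈ 2.3.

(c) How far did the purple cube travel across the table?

1.6

The purple cube moved from about (6.1, 1.7) to (6.5, 3.3), a distance of √(0.4² + 1.6²) ≈ 1.6.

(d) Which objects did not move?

the orange cube and the cyan torus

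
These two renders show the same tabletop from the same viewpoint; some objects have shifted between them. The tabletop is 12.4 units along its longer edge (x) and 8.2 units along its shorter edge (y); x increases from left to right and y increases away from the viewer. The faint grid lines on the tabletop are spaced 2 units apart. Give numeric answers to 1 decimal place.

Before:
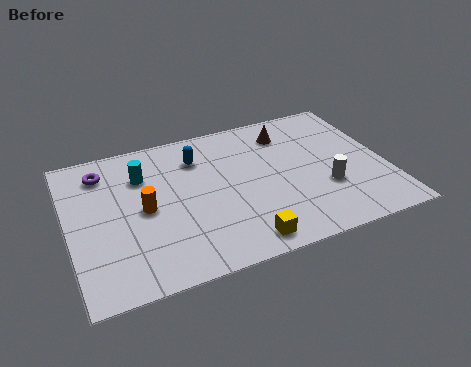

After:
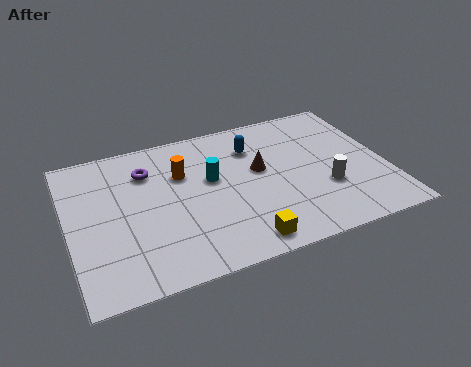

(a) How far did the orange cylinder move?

2.2

The orange cylinder was near (2.9, 4.0) before and (4.5, 5.5) after, so it travelled √(1.6² + 1.5²) ≈ 2.2 units.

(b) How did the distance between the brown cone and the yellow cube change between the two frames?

-2.1

Before: roughly 6.0 units apart; after: 3.9. That's 2.1 units closer together.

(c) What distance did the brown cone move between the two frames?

2.2

The brown cone was near (8.8, 6.5) before and (7.5, 4.7) after, so it travelled √(1.3² + 1.8²) ≈ 2.2 units.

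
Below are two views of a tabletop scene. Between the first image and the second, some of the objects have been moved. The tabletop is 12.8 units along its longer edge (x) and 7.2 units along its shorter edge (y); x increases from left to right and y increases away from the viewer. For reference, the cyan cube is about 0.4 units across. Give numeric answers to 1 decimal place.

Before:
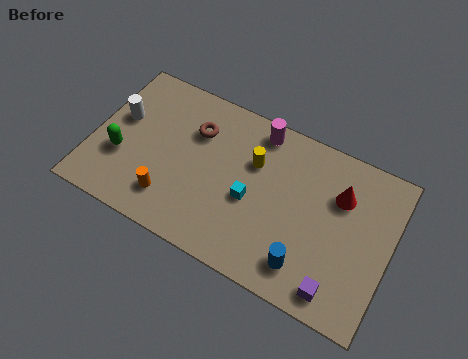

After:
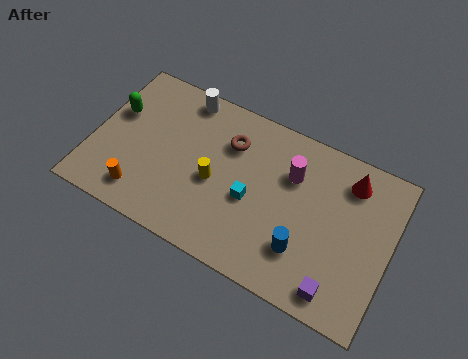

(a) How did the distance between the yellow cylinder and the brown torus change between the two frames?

-0.6

The distance was about 2.6 in the first image and 2.0 in the second, so they moved 0.6 units closer together.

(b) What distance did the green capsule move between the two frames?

2.0

The green capsule moved from about (1.3, 2.6) to (0.8, 4.5), a distance of √(0.5² + 1.9²) ≈ 2.0.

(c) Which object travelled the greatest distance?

the white cylinder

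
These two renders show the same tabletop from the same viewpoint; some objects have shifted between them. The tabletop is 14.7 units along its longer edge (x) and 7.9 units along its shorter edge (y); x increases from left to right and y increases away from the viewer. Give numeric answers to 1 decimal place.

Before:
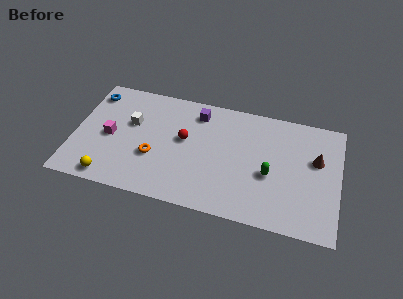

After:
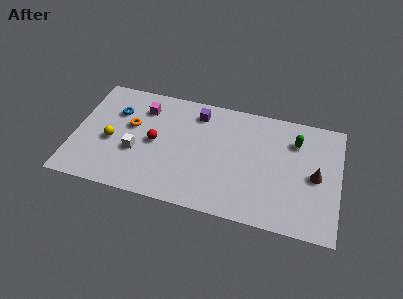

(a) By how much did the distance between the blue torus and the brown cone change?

-1.4

The distance was about 12.7 in the first image and 11.3 in the second, so they moved 1.4 units closer together.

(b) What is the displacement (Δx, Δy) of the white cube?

(0.4, -1.9)

From the two frames, the white cube sits at roughly (3.1, 4.9) before and (3.5, 3.0) after.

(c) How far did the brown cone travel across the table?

1.1

The brown cone was near (13.4, 4.9) before and (13.4, 3.8) after, so it travelled √(0.0² + 1.1²) ≈ 1.1 units.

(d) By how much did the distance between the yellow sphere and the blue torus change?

-3.7

They were about 5.8 units apart before and 2.1 after — 3.7 units closer together.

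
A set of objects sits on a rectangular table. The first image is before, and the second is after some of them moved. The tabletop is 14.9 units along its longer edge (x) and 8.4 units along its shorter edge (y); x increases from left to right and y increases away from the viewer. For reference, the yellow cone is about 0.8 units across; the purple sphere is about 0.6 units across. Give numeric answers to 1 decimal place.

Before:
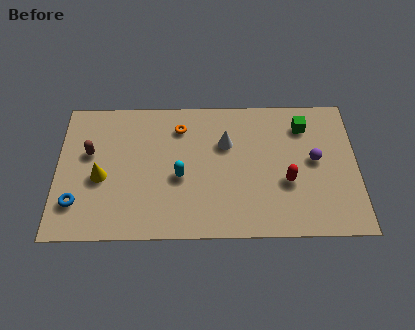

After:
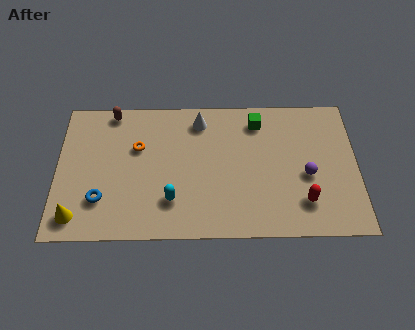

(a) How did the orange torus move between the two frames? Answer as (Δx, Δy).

(-2.1, -1.2)

From the two frames, the orange torus sits at roughly (6.1, 6.6) before and (4.0, 5.4) after.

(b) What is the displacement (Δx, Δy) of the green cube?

(-2.3, 0.3)

The green cube was at about (12.3, 6.6) and moved to about (10.0, 6.9).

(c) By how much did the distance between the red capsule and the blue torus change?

-0.5

They were about 10.5 units apart before and 10.0 after — 0.5 units closer together.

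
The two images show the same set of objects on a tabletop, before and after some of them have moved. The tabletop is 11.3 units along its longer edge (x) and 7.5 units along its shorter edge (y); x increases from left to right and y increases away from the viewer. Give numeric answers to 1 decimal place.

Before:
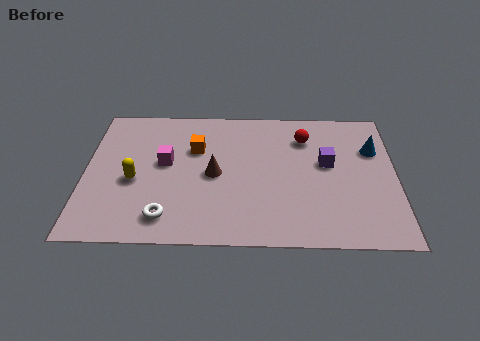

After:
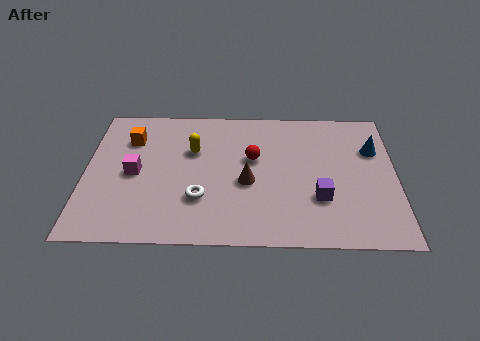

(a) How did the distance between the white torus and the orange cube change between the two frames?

+0.3

The distance was about 3.8 in the first image and 4.1 in the second, so they moved 0.3 units further apart.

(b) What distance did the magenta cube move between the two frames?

1.3

The magenta cube moved from about (2.9, 4.2) to (1.8, 3.6), a distance of √(1.1² + 0.6²) ≈ 1.3.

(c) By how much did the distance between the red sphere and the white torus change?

-3.8

The distance was about 6.7 in the first image and 2.9 in the second, so they moved 3.8 units closer together.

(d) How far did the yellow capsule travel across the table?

2.7

The yellow capsule moved from about (1.8, 3.2) to (3.9, 4.9), a distance of √(2.1² + 1.7²) ≈ 2.7.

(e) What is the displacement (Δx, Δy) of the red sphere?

(-1.9, -1.2)

From the two frames, the red sphere sits at roughly (8.0, 5.7) before and (6.1, 4.5) after.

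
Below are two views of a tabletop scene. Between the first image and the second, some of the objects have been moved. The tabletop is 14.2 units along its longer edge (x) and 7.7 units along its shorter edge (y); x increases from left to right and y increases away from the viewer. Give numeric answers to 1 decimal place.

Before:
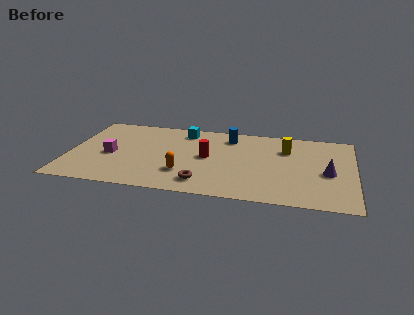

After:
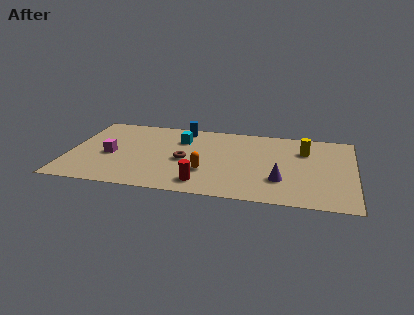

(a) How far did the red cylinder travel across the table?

2.7

The red cylinder moved from about (6.9, 4.0) to (6.8, 1.3), a distance of √(0.1² + 2.7²) ≈ 2.7.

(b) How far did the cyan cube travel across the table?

0.9

From (5.6, 6.5) to (5.5, 5.6), the cyan cube covered √(0.1² + 0.9²) ≈ 0.9 units.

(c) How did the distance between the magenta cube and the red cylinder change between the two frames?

+0.3

They were about 4.8 units apart before and 5.1 after — 0.3 units further apart.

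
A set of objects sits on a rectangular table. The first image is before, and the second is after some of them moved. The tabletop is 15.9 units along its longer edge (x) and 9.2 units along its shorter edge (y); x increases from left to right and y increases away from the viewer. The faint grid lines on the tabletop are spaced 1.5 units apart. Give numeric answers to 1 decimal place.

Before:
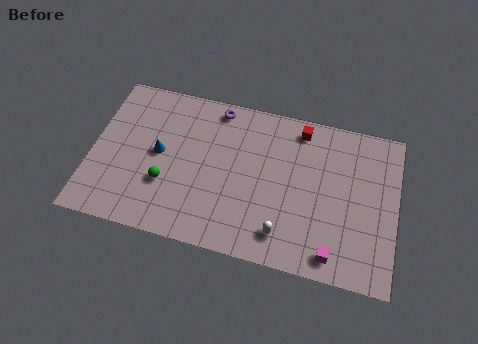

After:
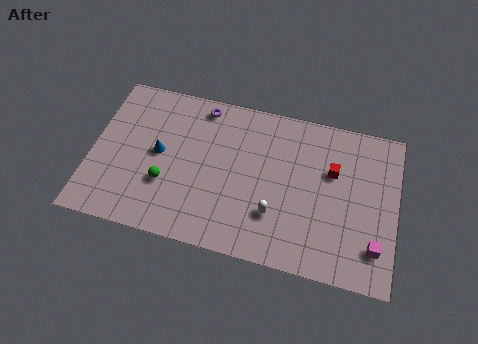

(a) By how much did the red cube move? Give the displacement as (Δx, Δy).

(1.8, -2.1)

The red cube started near (10.7, 8.0) and ended near (12.5, 5.9).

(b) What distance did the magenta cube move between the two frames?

2.3

The magenta cube moved from about (12.8, 1.2) to (14.9, 2.1), a distance of √(2.1² + 0.9²) ≈ 2.3.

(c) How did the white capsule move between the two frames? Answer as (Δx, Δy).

(-0.5, 1.0)

The white capsule started near (10.2, 1.7) and ended near (9.7, 2.7).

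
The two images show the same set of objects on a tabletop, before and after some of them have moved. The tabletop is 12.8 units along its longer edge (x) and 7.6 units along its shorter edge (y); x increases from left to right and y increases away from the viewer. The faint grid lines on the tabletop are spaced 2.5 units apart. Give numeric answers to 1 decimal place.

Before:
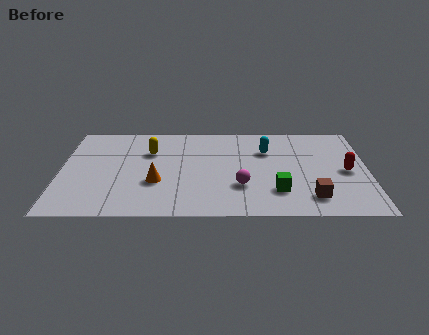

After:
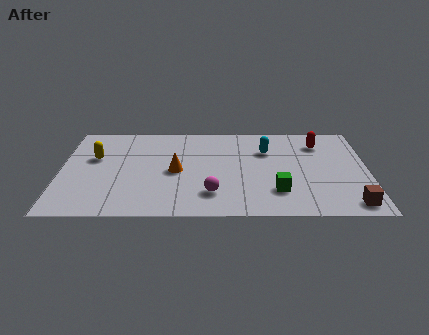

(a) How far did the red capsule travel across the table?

2.5

The red capsule moved from about (11.9, 3.6) to (10.8, 5.9), a distance of √(1.1² + 2.3²) ≈ 2.5.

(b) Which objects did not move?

the green cube and the cyan capsule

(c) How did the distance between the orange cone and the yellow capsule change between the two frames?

+1.1

The distance was about 2.5 in the first image and 3.6 in the second, so they moved 1.1 units further apart.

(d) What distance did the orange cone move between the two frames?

1.2

The orange cone moved from about (4.0, 2.7) to (4.8, 3.6), a distance of √(0.8² + 0.9²) ≈ 1.2.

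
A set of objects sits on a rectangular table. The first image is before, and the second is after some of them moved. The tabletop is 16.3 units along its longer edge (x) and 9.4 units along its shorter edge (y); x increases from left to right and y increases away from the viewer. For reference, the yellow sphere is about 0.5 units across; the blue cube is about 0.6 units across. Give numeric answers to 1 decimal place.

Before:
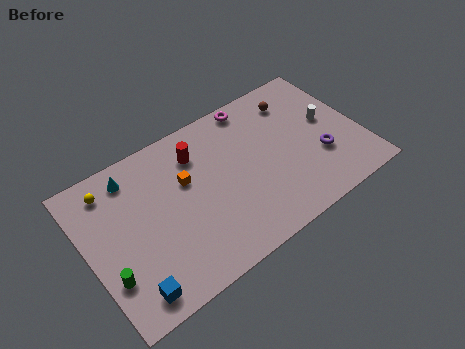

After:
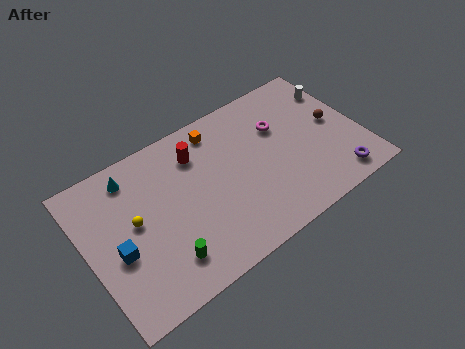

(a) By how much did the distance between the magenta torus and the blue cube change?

-0.8

The distance was about 11.3 in the first image and 10.5 in the second, so they moved 0.8 units closer together.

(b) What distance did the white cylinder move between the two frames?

2.0

The white cylinder moved from about (14.6, 5.2) to (15.5, 7.0), a distance of √(0.9² + 1.8²) ≈ 2.0.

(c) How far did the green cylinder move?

3.2

The green cylinder was near (0.9, 2.8) before and (4.0, 2.0) after, so it travelled √(3.1² + 0.8²) ≈ 3.2 units.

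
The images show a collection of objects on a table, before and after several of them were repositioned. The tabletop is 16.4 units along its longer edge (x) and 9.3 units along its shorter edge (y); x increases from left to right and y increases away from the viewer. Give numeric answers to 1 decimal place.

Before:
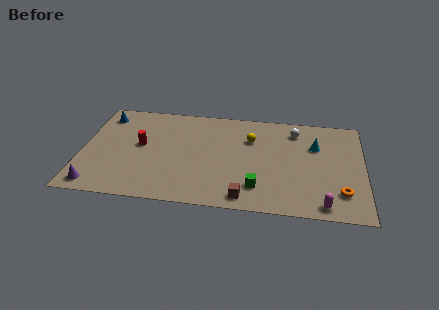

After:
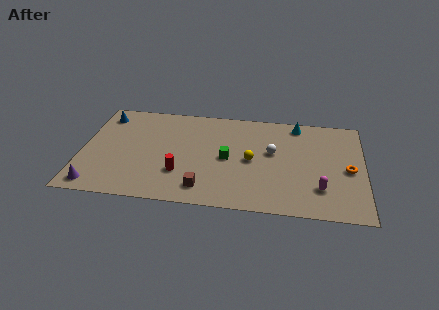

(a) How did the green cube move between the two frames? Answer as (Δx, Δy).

(-1.8, 2.4)

The green cube started near (10.3, 2.1) and ended near (8.5, 4.5).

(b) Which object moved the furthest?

the red cylinder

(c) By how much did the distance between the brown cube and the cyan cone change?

+1.9

Before: roughly 6.6 units apart; after: 8.5. That's 1.9 units further apart.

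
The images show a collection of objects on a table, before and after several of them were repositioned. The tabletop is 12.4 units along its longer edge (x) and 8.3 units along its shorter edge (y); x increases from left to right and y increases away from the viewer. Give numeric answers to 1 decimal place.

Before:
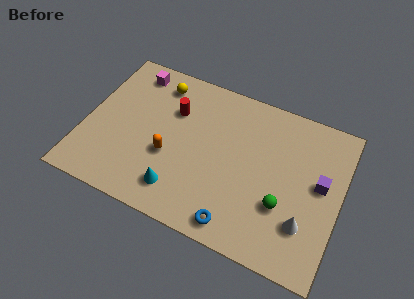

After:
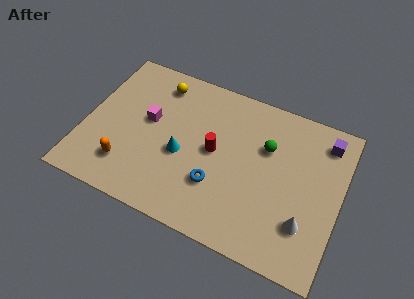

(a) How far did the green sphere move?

2.9

The green sphere moved from about (9.8, 2.8) to (8.7, 5.5), a distance of √(1.1² + 2.7²) ≈ 2.9.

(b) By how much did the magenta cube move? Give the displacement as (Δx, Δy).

(1.1, -2.4)

The magenta cube started near (1.9, 7.1) and ended near (3.0, 4.7).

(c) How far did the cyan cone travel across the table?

1.9

From (4.9, 1.6) to (4.8, 3.5), the cyan cone covered √(0.1² + 1.9²) ≈ 1.9 units.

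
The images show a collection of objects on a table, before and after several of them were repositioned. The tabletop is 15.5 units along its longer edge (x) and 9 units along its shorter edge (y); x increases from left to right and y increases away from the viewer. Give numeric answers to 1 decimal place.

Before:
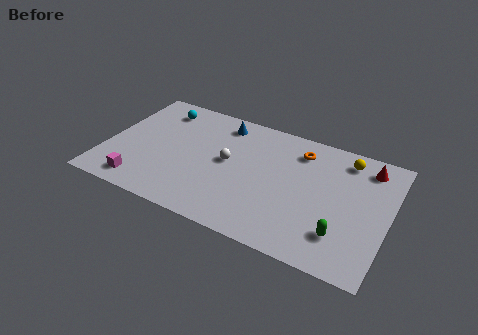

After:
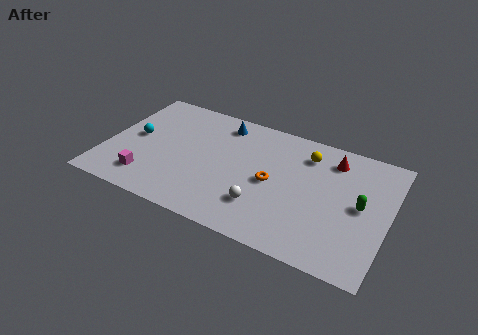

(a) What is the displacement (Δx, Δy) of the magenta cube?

(0.3, 0.5)

The magenta cube was at about (2.3, 1.3) and moved to about (2.6, 1.8).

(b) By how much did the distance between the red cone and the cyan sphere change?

-0.6

They were about 11.6 units apart before and 11.0 after — 0.6 units closer together.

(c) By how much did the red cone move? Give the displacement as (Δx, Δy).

(-1.9, -0.2)

From the two frames, the red cone sits at roughly (14.1, 7.5) before and (12.2, 7.3) after.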